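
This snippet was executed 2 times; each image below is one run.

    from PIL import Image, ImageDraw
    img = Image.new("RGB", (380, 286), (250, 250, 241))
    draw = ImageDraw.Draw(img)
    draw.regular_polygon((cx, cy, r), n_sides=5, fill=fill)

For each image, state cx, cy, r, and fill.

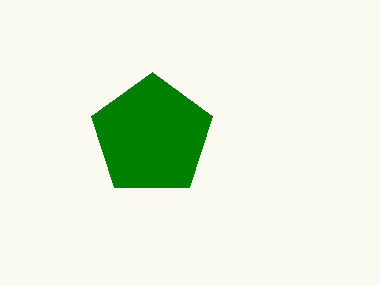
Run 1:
cx = 152
cy = 136
r = 64
fill = 'green'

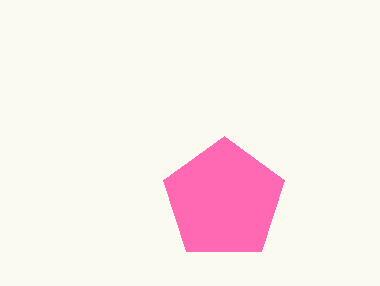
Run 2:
cx = 224; cy = 200; r = 64; fill = 'hotpink'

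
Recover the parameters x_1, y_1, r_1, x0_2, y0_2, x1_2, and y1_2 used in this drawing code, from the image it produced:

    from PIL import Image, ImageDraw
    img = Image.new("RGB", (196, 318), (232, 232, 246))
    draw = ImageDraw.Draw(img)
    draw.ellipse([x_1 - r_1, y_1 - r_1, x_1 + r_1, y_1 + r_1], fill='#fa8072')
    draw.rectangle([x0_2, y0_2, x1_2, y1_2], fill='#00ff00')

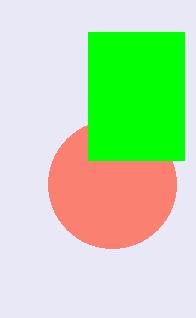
x_1 = 112
y_1 = 184
r_1 = 64
x0_2 = 88
y0_2 = 32
x1_2 = 184
y1_2 = 160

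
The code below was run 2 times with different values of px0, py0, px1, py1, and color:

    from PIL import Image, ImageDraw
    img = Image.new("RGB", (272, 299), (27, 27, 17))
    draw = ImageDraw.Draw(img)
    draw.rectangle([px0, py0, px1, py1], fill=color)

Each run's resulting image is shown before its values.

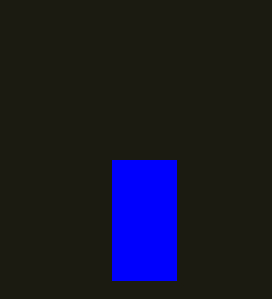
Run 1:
px0 = 112
py0 = 160
px1 = 176
py1 = 280
color = 'blue'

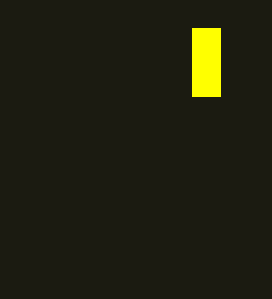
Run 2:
px0 = 192, py0 = 28, px1 = 220, py1 = 96, color = 'yellow'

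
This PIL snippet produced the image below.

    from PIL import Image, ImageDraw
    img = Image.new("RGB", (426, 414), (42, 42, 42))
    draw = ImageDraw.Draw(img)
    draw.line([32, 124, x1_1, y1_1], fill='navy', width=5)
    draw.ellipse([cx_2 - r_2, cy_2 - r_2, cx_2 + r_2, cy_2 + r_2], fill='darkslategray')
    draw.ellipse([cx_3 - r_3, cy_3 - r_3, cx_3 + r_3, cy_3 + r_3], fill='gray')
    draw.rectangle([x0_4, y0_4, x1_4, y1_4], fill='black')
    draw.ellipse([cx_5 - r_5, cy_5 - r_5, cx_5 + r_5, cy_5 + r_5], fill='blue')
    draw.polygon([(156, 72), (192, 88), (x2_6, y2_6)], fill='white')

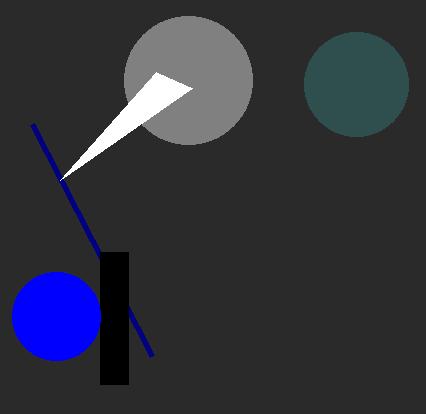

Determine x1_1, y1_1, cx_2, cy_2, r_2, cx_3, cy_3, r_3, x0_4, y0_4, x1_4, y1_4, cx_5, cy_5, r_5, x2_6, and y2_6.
x1_1 = 152, y1_1 = 356, cx_2 = 356, cy_2 = 84, r_2 = 52, cx_3 = 188, cy_3 = 80, r_3 = 64, x0_4 = 100, y0_4 = 252, x1_4 = 128, y1_4 = 384, cx_5 = 56, cy_5 = 316, r_5 = 44, x2_6 = 60, y2_6 = 180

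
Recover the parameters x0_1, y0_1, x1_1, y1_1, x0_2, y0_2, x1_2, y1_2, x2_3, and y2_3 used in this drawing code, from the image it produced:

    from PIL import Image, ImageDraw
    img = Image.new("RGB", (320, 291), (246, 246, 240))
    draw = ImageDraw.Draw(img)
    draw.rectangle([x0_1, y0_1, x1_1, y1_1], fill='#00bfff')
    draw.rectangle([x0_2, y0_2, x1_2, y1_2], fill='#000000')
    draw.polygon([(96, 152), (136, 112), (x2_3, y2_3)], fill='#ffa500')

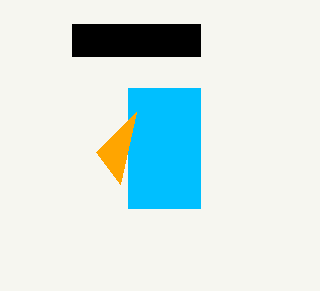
x0_1 = 128
y0_1 = 88
x1_1 = 200
y1_1 = 208
x0_2 = 72
y0_2 = 24
x1_2 = 200
y1_2 = 56
x2_3 = 120
y2_3 = 184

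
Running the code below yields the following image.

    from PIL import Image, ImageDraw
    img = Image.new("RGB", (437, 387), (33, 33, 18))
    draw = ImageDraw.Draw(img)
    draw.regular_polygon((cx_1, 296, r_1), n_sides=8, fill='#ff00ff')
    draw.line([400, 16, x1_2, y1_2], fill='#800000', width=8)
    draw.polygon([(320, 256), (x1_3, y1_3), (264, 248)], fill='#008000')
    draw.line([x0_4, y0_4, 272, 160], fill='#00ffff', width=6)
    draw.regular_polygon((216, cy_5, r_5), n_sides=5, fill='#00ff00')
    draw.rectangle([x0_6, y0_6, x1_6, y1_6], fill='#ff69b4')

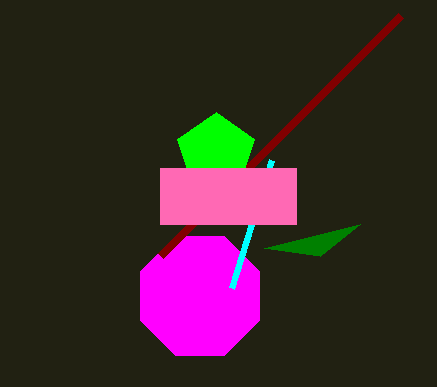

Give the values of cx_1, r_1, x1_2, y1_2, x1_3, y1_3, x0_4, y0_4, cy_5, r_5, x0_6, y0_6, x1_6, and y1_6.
cx_1 = 200
r_1 = 64
x1_2 = 160
y1_2 = 256
x1_3 = 360
y1_3 = 224
x0_4 = 232
y0_4 = 288
cy_5 = 152
r_5 = 40
x0_6 = 160
y0_6 = 168
x1_6 = 296
y1_6 = 224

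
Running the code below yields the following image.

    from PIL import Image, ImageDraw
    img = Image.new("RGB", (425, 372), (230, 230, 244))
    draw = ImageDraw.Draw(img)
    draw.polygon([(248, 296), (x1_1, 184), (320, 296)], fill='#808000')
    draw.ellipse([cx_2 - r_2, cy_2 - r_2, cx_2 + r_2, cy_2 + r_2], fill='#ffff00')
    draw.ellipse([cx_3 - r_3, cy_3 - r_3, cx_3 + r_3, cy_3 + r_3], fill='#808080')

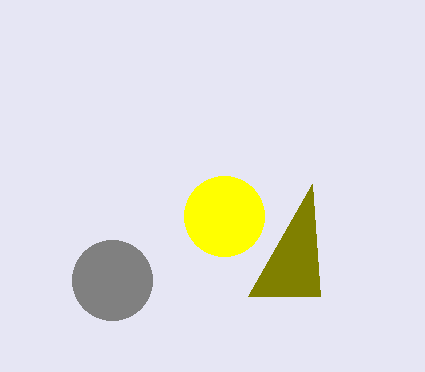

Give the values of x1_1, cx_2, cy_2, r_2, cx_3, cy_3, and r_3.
x1_1 = 312
cx_2 = 224
cy_2 = 216
r_2 = 40
cx_3 = 112
cy_3 = 280
r_3 = 40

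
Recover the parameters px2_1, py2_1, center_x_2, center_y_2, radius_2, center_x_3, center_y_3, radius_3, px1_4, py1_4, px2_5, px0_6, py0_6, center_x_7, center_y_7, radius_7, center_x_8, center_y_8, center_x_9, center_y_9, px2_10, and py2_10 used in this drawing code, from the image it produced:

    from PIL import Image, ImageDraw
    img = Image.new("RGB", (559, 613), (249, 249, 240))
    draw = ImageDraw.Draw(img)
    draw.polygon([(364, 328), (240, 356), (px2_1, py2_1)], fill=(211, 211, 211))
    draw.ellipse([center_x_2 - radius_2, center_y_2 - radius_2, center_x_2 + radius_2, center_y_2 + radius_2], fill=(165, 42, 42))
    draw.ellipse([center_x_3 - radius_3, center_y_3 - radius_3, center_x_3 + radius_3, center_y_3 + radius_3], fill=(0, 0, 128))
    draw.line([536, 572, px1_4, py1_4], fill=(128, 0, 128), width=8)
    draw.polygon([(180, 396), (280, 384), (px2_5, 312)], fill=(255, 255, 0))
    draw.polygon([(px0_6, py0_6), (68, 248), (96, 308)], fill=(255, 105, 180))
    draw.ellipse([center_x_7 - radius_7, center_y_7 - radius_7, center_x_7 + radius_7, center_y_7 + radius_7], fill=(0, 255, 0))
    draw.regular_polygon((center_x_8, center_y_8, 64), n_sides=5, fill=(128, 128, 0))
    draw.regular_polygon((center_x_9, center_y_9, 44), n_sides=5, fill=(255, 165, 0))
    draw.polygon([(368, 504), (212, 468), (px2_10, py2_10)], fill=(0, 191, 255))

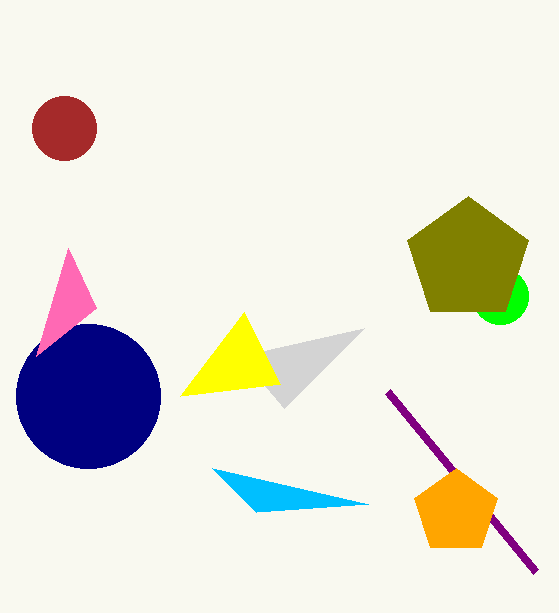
px2_1 = 284, py2_1 = 408, center_x_2 = 64, center_y_2 = 128, radius_2 = 32, center_x_3 = 88, center_y_3 = 396, radius_3 = 72, px1_4 = 388, py1_4 = 392, px2_5 = 244, px0_6 = 36, py0_6 = 356, center_x_7 = 500, center_y_7 = 296, radius_7 = 28, center_x_8 = 468, center_y_8 = 260, center_x_9 = 456, center_y_9 = 512, px2_10 = 256, py2_10 = 512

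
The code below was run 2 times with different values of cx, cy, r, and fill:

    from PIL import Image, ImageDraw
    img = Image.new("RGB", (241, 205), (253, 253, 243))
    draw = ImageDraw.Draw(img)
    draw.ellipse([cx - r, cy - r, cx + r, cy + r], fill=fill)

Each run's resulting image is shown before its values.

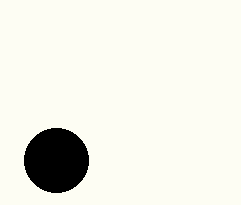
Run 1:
cx = 56
cy = 160
r = 32
fill = 'black'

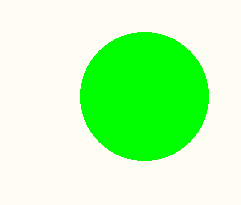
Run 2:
cx = 144; cy = 96; r = 64; fill = 'lime'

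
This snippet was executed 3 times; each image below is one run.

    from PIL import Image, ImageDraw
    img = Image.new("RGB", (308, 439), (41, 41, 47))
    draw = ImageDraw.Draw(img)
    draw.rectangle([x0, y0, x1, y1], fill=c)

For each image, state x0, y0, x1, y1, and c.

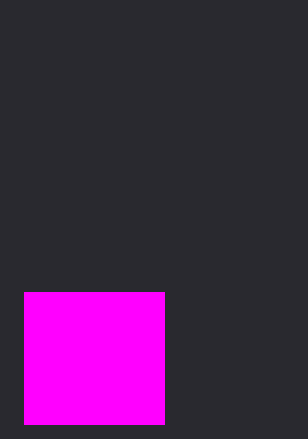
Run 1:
x0 = 24; y0 = 292; x1 = 164; y1 = 424; c = 'magenta'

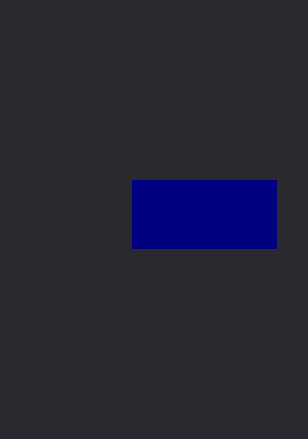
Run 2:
x0 = 132
y0 = 180
x1 = 276
y1 = 248
c = 'navy'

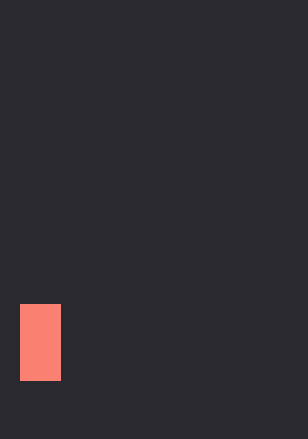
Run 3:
x0 = 20
y0 = 304
x1 = 60
y1 = 380
c = 'salmon'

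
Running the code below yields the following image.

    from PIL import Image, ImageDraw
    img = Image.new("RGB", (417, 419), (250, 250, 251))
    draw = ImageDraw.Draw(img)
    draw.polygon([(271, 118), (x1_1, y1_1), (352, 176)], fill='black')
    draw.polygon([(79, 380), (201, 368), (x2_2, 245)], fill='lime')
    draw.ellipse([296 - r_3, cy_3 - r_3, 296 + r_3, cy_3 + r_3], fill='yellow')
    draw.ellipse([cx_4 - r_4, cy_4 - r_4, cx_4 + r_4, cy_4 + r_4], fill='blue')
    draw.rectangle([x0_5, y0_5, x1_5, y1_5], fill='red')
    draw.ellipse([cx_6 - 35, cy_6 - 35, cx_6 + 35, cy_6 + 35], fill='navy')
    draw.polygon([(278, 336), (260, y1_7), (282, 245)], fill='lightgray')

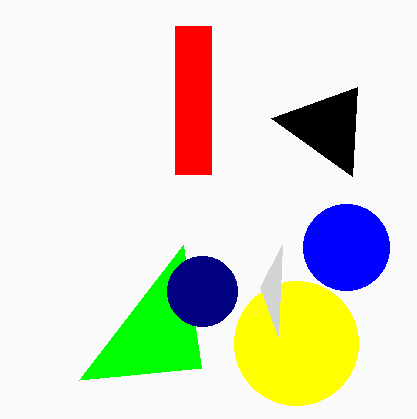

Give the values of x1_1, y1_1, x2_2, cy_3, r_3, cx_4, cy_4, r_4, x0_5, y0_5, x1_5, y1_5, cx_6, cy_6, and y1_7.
x1_1 = 357, y1_1 = 87, x2_2 = 183, cy_3 = 343, r_3 = 62, cx_4 = 346, cy_4 = 247, r_4 = 43, x0_5 = 175, y0_5 = 26, x1_5 = 211, y1_5 = 174, cx_6 = 202, cy_6 = 291, y1_7 = 287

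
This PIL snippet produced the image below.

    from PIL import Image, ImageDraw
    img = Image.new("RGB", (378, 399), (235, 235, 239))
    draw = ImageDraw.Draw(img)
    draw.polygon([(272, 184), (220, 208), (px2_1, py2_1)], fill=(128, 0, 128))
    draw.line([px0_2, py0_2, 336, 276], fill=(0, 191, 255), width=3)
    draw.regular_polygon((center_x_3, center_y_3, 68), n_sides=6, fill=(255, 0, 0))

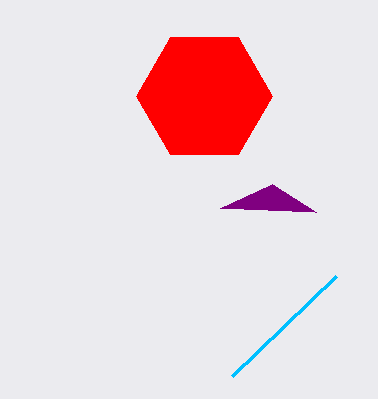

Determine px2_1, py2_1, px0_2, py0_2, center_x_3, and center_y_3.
px2_1 = 316, py2_1 = 212, px0_2 = 232, py0_2 = 376, center_x_3 = 204, center_y_3 = 96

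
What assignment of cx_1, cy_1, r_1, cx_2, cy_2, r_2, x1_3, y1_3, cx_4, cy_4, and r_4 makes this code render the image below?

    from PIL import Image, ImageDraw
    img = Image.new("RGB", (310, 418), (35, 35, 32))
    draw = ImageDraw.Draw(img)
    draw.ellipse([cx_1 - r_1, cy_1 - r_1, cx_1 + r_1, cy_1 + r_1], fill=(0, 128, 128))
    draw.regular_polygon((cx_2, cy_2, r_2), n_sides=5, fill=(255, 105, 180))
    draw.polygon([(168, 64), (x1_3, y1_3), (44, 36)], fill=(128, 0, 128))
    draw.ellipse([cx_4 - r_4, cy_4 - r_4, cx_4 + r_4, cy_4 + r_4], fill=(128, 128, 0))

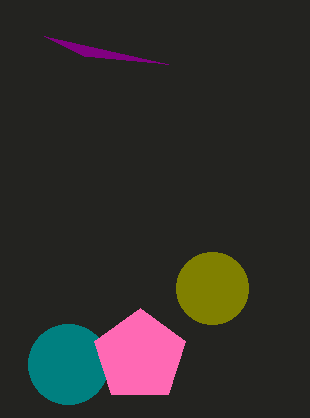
cx_1 = 68; cy_1 = 364; r_1 = 40; cx_2 = 140; cy_2 = 356; r_2 = 48; x1_3 = 84; y1_3 = 56; cx_4 = 212; cy_4 = 288; r_4 = 36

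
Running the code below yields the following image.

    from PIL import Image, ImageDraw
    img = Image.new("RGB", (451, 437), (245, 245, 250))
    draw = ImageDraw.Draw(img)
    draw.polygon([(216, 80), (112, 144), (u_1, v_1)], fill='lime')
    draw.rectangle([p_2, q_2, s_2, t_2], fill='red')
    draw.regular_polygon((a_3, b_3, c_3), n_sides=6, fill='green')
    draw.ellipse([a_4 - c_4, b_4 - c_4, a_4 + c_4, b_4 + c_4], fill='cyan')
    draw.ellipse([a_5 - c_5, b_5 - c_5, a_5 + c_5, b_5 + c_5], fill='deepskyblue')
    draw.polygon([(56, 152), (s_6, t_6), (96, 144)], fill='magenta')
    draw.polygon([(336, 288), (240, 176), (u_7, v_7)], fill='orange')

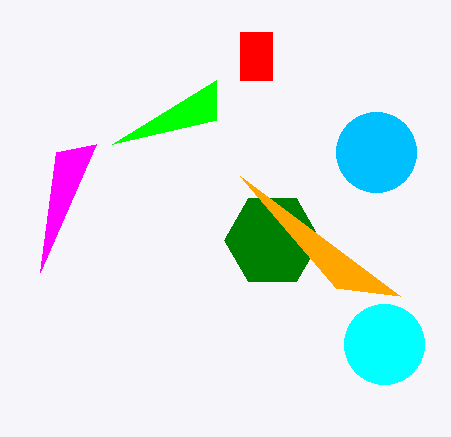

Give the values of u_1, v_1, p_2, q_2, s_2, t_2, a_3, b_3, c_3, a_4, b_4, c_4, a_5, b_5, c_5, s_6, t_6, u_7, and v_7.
u_1 = 216; v_1 = 120; p_2 = 240; q_2 = 32; s_2 = 272; t_2 = 80; a_3 = 272; b_3 = 240; c_3 = 48; a_4 = 384; b_4 = 344; c_4 = 40; a_5 = 376; b_5 = 152; c_5 = 40; s_6 = 40; t_6 = 272; u_7 = 400; v_7 = 296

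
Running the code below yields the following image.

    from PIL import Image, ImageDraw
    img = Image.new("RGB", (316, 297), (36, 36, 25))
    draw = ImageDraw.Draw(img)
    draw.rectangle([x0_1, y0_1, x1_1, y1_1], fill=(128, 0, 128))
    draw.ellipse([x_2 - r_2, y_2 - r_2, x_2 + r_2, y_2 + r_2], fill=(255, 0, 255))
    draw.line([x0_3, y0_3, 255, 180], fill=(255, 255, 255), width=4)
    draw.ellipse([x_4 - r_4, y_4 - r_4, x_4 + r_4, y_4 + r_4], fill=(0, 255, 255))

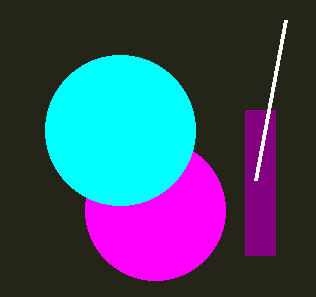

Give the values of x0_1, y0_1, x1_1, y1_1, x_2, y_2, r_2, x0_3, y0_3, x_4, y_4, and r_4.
x0_1 = 245; y0_1 = 110; x1_1 = 275; y1_1 = 255; x_2 = 155; y_2 = 210; r_2 = 70; x0_3 = 285; y0_3 = 20; x_4 = 120; y_4 = 130; r_4 = 75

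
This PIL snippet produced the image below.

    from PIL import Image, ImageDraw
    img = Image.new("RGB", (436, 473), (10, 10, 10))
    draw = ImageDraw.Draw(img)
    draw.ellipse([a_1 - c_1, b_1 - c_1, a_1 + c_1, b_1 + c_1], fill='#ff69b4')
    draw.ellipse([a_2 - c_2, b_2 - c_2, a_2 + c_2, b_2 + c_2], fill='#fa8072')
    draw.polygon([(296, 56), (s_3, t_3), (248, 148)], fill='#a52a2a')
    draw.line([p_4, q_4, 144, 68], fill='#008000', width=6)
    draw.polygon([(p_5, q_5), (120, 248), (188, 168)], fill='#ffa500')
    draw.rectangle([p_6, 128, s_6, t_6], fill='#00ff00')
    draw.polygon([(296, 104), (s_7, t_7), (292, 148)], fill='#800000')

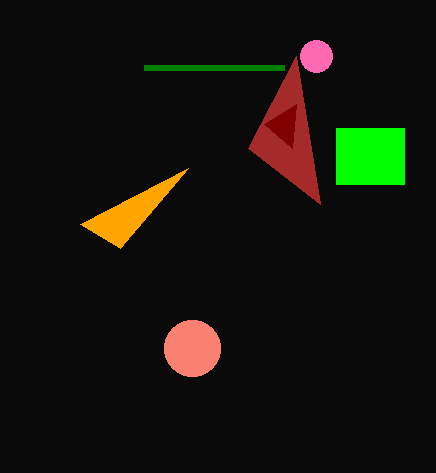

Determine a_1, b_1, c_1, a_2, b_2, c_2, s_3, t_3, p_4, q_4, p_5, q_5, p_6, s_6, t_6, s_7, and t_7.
a_1 = 316; b_1 = 56; c_1 = 16; a_2 = 192; b_2 = 348; c_2 = 28; s_3 = 320; t_3 = 204; p_4 = 284; q_4 = 68; p_5 = 80; q_5 = 224; p_6 = 336; s_6 = 404; t_6 = 184; s_7 = 264; t_7 = 124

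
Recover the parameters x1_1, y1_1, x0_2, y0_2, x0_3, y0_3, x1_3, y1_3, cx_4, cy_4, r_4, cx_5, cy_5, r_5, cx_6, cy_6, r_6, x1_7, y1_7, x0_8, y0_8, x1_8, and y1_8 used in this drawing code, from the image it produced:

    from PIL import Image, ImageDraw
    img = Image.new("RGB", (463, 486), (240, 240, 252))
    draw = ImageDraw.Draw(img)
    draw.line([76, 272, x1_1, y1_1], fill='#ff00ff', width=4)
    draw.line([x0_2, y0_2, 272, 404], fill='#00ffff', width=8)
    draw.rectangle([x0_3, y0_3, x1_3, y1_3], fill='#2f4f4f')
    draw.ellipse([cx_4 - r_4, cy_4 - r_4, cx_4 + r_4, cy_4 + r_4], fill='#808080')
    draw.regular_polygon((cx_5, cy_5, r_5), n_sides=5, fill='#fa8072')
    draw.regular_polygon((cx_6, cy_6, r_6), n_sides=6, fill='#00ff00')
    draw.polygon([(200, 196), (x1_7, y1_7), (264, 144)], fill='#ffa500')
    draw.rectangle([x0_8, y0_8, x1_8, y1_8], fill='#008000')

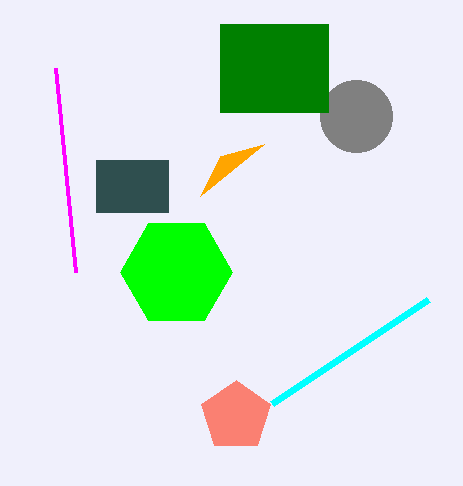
x1_1 = 56, y1_1 = 68, x0_2 = 428, y0_2 = 300, x0_3 = 96, y0_3 = 160, x1_3 = 168, y1_3 = 212, cx_4 = 356, cy_4 = 116, r_4 = 36, cx_5 = 236, cy_5 = 416, r_5 = 36, cx_6 = 176, cy_6 = 272, r_6 = 56, x1_7 = 220, y1_7 = 156, x0_8 = 220, y0_8 = 24, x1_8 = 328, y1_8 = 112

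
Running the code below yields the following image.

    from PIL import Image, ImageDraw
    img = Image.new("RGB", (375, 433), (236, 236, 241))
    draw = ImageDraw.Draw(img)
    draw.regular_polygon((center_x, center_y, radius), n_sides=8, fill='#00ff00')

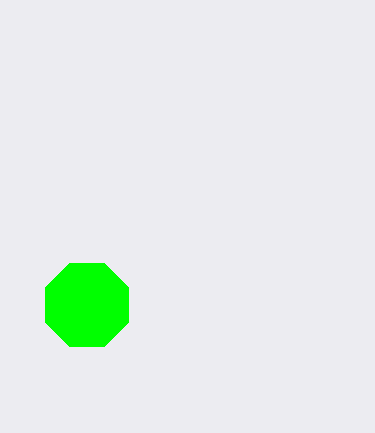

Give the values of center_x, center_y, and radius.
center_x = 87, center_y = 305, radius = 45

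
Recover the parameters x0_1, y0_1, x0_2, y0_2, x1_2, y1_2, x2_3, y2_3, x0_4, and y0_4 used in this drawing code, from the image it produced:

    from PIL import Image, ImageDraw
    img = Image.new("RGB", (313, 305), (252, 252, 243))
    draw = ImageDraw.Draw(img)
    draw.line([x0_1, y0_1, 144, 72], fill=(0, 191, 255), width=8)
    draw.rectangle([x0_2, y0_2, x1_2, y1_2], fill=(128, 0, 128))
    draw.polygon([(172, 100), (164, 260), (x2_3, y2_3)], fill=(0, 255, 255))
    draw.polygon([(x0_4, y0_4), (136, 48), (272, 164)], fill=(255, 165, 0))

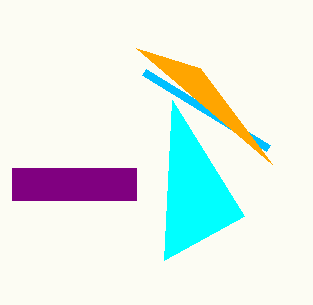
x0_1 = 268, y0_1 = 148, x0_2 = 12, y0_2 = 168, x1_2 = 136, y1_2 = 200, x2_3 = 244, y2_3 = 216, x0_4 = 200, y0_4 = 68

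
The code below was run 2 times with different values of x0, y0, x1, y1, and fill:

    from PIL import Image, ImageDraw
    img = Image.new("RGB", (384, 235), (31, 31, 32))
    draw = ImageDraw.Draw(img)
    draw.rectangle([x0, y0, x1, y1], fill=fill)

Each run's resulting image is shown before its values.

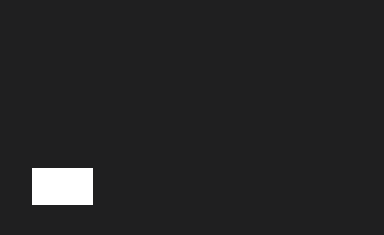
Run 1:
x0 = 32, y0 = 168, x1 = 92, y1 = 204, fill = 'white'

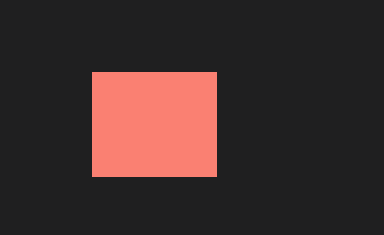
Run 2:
x0 = 92
y0 = 72
x1 = 216
y1 = 176
fill = 'salmon'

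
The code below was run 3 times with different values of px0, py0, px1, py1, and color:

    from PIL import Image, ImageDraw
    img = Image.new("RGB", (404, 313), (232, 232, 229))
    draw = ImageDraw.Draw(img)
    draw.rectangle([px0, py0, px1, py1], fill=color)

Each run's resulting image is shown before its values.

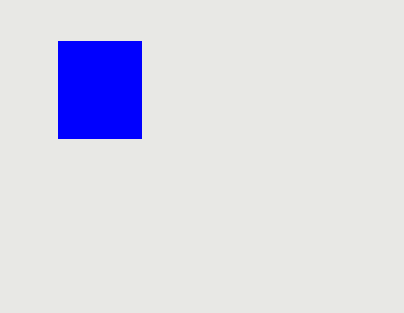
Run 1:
px0 = 58
py0 = 41
px1 = 141
py1 = 138
color = 'blue'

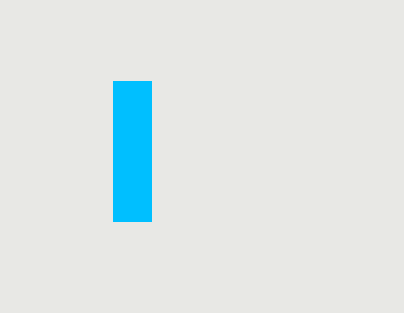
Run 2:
px0 = 113
py0 = 81
px1 = 151
py1 = 221
color = 'deepskyblue'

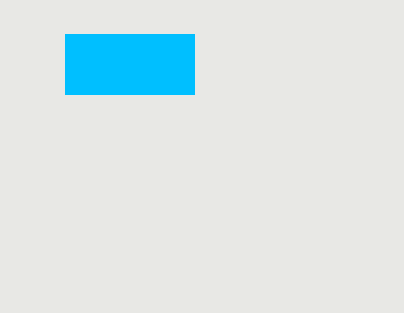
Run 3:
px0 = 65
py0 = 34
px1 = 194
py1 = 94
color = 'deepskyblue'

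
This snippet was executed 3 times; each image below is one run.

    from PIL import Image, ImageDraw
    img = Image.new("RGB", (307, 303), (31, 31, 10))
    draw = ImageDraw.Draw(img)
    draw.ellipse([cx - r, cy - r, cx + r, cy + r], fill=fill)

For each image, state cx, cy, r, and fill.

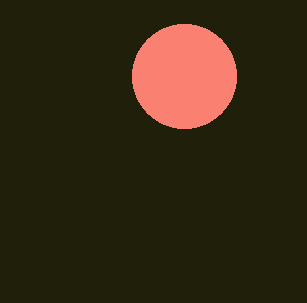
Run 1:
cx = 184, cy = 76, r = 52, fill = 'salmon'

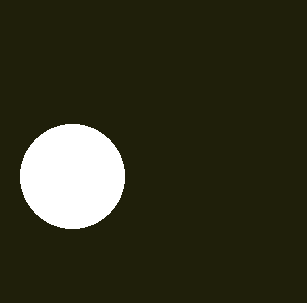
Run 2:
cx = 72
cy = 176
r = 52
fill = 'white'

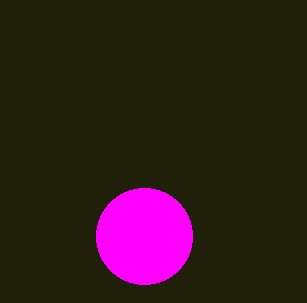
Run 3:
cx = 144
cy = 236
r = 48
fill = 'magenta'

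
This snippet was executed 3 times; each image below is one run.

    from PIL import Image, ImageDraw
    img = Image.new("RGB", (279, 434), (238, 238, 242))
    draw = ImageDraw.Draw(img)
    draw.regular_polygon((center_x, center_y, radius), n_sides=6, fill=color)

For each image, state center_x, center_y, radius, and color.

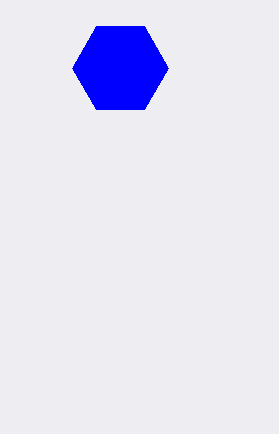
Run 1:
center_x = 120; center_y = 68; radius = 48; color = 'blue'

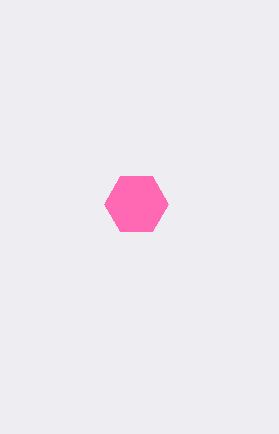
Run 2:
center_x = 136; center_y = 204; radius = 32; color = 'hotpink'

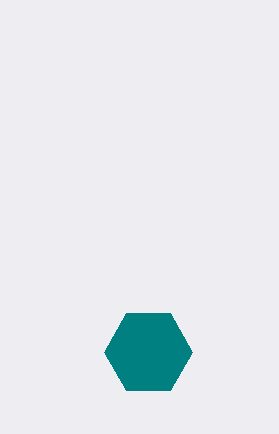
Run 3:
center_x = 148, center_y = 352, radius = 44, color = 'teal'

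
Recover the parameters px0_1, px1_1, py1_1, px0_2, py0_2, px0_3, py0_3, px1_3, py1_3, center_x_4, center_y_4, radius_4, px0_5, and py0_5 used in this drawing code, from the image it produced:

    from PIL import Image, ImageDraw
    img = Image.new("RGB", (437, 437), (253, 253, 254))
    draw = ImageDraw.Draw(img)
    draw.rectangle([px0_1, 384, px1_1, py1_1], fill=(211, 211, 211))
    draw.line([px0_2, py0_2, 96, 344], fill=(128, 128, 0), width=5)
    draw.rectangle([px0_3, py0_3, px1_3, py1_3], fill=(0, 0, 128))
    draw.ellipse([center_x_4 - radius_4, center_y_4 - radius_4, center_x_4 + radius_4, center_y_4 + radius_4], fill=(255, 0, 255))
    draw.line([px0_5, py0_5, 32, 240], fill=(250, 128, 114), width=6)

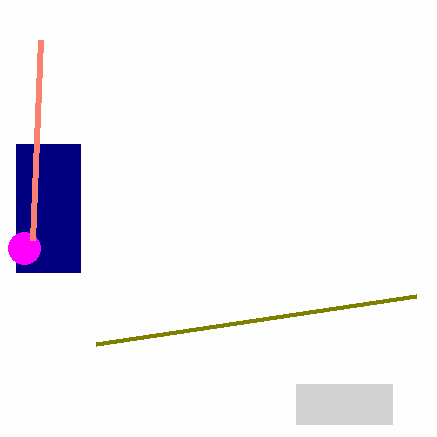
px0_1 = 296, px1_1 = 392, py1_1 = 424, px0_2 = 416, py0_2 = 296, px0_3 = 16, py0_3 = 144, px1_3 = 80, py1_3 = 272, center_x_4 = 24, center_y_4 = 248, radius_4 = 16, px0_5 = 40, py0_5 = 40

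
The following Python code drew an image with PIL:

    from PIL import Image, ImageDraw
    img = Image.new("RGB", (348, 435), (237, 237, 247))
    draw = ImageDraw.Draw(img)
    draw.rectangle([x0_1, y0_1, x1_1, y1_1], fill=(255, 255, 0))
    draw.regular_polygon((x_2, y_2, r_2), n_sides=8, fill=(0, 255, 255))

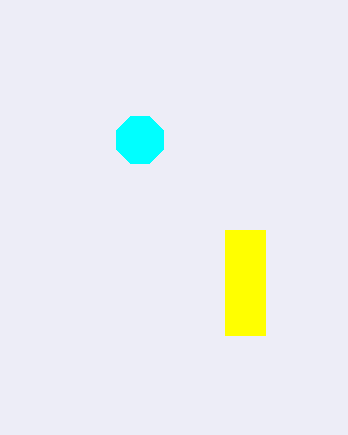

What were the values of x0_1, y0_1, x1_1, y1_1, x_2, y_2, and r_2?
x0_1 = 225; y0_1 = 230; x1_1 = 265; y1_1 = 335; x_2 = 140; y_2 = 140; r_2 = 25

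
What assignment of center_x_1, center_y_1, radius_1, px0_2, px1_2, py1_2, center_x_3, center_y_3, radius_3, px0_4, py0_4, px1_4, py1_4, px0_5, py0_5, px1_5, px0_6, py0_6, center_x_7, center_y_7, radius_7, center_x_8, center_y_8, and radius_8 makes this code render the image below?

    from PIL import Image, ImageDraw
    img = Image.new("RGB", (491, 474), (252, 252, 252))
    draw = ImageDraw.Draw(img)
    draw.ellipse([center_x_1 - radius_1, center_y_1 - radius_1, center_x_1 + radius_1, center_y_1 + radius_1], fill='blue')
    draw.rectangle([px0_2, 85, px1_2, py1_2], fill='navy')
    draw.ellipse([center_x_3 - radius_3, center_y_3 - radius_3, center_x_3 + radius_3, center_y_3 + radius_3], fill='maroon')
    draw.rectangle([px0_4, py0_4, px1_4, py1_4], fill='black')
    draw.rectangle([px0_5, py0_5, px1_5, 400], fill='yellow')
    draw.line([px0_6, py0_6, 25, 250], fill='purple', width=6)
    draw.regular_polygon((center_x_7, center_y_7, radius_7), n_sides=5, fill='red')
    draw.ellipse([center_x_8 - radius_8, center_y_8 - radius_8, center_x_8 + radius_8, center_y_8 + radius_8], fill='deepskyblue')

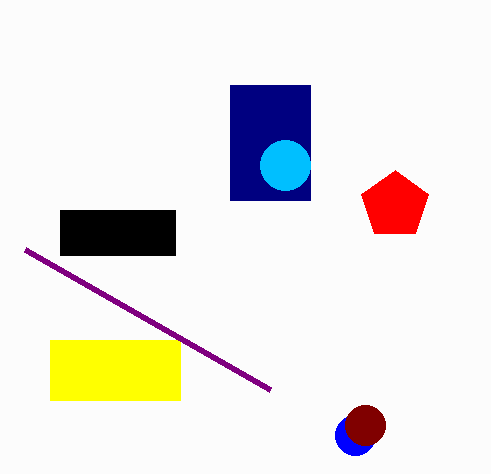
center_x_1 = 355, center_y_1 = 435, radius_1 = 20, px0_2 = 230, px1_2 = 310, py1_2 = 200, center_x_3 = 365, center_y_3 = 425, radius_3 = 20, px0_4 = 60, py0_4 = 210, px1_4 = 175, py1_4 = 255, px0_5 = 50, py0_5 = 340, px1_5 = 180, px0_6 = 270, py0_6 = 390, center_x_7 = 395, center_y_7 = 205, radius_7 = 35, center_x_8 = 285, center_y_8 = 165, radius_8 = 25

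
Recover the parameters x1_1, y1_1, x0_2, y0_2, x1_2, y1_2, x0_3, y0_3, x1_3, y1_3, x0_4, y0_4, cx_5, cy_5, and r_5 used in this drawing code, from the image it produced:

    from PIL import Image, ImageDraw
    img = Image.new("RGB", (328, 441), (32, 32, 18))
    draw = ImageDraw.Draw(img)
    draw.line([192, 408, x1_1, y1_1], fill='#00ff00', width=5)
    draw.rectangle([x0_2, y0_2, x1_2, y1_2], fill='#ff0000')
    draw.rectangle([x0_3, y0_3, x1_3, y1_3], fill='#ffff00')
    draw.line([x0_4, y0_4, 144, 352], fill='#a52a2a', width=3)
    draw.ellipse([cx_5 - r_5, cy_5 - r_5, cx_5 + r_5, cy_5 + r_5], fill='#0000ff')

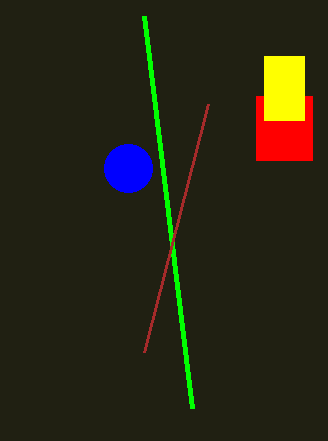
x1_1 = 144, y1_1 = 16, x0_2 = 256, y0_2 = 96, x1_2 = 312, y1_2 = 160, x0_3 = 264, y0_3 = 56, x1_3 = 304, y1_3 = 120, x0_4 = 208, y0_4 = 104, cx_5 = 128, cy_5 = 168, r_5 = 24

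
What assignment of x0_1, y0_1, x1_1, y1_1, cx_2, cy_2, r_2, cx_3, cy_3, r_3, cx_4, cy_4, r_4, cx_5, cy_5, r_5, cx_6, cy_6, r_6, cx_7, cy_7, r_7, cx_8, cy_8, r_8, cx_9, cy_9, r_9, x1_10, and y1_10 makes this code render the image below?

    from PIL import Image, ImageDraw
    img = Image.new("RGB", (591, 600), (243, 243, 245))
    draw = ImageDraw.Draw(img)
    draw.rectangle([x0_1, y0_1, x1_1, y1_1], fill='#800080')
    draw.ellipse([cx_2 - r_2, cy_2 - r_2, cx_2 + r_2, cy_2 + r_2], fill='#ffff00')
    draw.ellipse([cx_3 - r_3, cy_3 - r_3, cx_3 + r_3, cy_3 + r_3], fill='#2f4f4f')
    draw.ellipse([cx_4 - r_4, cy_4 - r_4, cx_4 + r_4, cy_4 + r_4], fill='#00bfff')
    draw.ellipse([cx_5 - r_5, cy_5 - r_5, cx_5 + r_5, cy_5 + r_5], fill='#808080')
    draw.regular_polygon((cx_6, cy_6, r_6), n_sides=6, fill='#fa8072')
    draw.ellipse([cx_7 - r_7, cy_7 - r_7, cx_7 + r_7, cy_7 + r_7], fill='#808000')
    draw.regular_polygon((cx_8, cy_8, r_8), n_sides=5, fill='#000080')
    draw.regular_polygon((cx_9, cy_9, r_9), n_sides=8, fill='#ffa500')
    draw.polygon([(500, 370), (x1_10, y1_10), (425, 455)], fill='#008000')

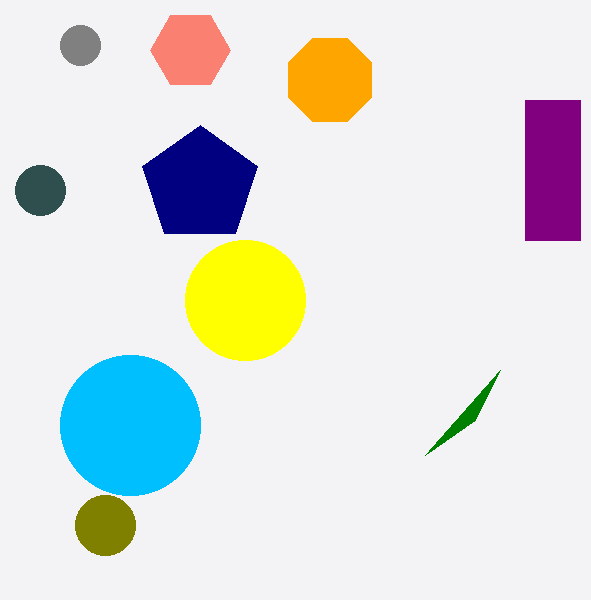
x0_1 = 525
y0_1 = 100
x1_1 = 580
y1_1 = 240
cx_2 = 245
cy_2 = 300
r_2 = 60
cx_3 = 40
cy_3 = 190
r_3 = 25
cx_4 = 130
cy_4 = 425
r_4 = 70
cx_5 = 80
cy_5 = 45
r_5 = 20
cx_6 = 190
cy_6 = 50
r_6 = 40
cx_7 = 105
cy_7 = 525
r_7 = 30
cx_8 = 200
cy_8 = 185
r_8 = 60
cx_9 = 330
cy_9 = 80
r_9 = 45
x1_10 = 475
y1_10 = 420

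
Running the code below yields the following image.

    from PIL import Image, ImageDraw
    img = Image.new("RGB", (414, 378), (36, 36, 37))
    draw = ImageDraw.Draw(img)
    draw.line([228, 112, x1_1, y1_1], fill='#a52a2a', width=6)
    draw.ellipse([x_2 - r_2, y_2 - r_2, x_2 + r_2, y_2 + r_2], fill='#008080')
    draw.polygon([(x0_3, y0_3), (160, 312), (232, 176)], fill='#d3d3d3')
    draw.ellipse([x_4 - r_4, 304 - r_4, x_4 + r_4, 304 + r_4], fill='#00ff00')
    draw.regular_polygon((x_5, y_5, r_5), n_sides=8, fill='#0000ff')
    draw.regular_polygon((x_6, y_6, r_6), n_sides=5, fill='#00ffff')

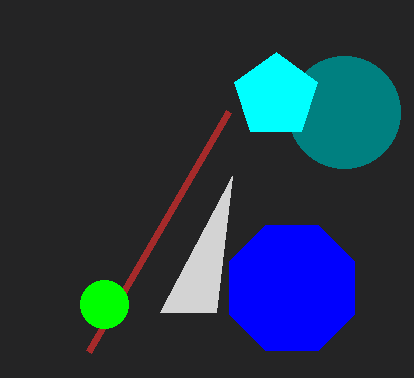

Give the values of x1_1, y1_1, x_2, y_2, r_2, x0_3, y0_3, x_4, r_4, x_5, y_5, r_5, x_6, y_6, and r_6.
x1_1 = 88
y1_1 = 352
x_2 = 344
y_2 = 112
r_2 = 56
x0_3 = 216
y0_3 = 312
x_4 = 104
r_4 = 24
x_5 = 292
y_5 = 288
r_5 = 68
x_6 = 276
y_6 = 96
r_6 = 44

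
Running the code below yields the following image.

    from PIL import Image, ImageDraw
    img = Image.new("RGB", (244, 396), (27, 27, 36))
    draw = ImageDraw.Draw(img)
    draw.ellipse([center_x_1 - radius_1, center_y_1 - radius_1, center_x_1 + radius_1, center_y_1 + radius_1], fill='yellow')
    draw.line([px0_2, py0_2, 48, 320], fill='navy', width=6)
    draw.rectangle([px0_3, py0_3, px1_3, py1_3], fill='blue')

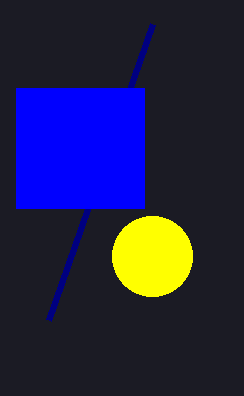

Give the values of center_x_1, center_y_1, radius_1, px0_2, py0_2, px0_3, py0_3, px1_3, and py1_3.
center_x_1 = 152; center_y_1 = 256; radius_1 = 40; px0_2 = 152; py0_2 = 24; px0_3 = 16; py0_3 = 88; px1_3 = 144; py1_3 = 208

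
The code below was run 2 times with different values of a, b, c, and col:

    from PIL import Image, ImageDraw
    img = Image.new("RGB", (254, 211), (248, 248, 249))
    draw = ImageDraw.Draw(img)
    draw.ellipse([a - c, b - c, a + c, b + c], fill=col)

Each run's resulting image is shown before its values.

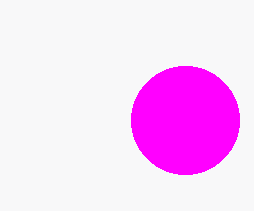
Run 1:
a = 185; b = 120; c = 54; col = 'magenta'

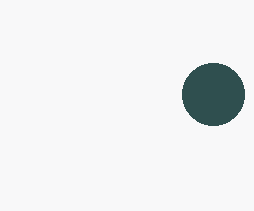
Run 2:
a = 213, b = 94, c = 31, col = 'darkslategray'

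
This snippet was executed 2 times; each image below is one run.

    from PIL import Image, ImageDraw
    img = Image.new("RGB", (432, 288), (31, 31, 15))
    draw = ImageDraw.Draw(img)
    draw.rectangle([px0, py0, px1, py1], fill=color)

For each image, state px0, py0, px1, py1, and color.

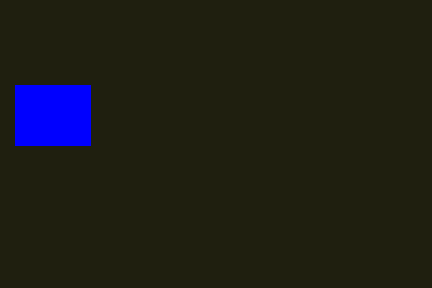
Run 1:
px0 = 15; py0 = 85; px1 = 90; py1 = 145; color = 'blue'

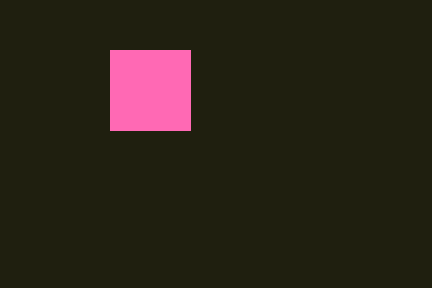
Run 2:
px0 = 110; py0 = 50; px1 = 190; py1 = 130; color = 'hotpink'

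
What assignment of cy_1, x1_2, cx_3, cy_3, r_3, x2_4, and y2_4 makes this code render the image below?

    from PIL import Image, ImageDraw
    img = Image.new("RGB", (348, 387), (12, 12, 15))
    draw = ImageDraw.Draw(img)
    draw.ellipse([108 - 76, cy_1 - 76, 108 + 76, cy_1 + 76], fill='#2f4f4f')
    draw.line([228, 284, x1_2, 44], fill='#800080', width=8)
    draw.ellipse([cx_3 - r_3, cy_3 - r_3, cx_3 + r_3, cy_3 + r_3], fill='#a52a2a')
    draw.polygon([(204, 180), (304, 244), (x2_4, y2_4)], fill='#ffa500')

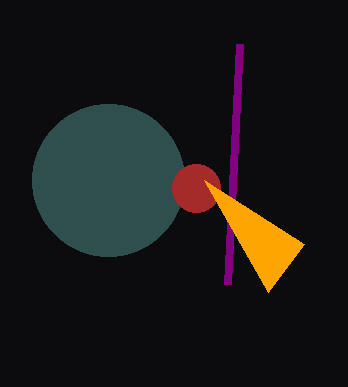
cy_1 = 180, x1_2 = 240, cx_3 = 196, cy_3 = 188, r_3 = 24, x2_4 = 268, y2_4 = 292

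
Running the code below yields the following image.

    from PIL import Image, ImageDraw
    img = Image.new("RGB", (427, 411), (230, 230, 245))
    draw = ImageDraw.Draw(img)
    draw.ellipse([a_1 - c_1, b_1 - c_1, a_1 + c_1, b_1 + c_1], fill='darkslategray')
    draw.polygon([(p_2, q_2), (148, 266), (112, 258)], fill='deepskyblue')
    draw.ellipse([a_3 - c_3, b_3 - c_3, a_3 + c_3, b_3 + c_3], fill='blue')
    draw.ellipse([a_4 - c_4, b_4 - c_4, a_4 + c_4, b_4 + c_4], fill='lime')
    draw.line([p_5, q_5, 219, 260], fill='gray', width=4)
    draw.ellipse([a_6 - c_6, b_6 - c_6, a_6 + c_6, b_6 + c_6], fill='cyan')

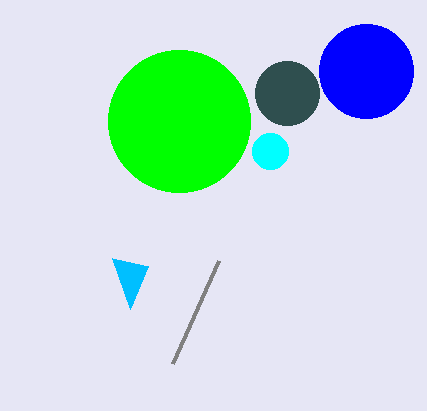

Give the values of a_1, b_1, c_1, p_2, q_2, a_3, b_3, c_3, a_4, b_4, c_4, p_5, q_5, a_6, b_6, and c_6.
a_1 = 287
b_1 = 93
c_1 = 32
p_2 = 130
q_2 = 309
a_3 = 366
b_3 = 71
c_3 = 47
a_4 = 179
b_4 = 121
c_4 = 71
p_5 = 173
q_5 = 363
a_6 = 270
b_6 = 151
c_6 = 18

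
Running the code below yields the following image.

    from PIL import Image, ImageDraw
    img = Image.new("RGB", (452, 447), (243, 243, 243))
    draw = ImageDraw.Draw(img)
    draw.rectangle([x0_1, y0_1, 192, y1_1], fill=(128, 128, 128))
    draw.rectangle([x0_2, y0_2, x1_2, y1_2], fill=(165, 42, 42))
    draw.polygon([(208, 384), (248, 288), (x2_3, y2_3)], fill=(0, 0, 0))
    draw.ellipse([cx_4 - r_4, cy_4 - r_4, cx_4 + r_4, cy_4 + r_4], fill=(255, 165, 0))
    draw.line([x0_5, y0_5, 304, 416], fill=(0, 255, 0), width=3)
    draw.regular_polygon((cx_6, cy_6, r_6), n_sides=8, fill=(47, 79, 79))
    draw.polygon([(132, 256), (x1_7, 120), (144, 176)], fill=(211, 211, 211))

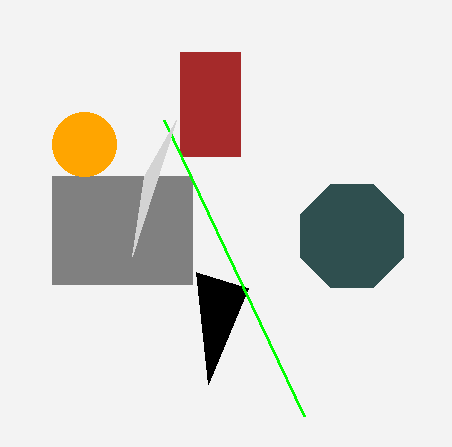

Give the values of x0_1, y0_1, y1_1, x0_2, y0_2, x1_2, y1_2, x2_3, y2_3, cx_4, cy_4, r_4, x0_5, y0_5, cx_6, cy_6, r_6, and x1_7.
x0_1 = 52; y0_1 = 176; y1_1 = 284; x0_2 = 180; y0_2 = 52; x1_2 = 240; y1_2 = 156; x2_3 = 196; y2_3 = 272; cx_4 = 84; cy_4 = 144; r_4 = 32; x0_5 = 164; y0_5 = 120; cx_6 = 352; cy_6 = 236; r_6 = 56; x1_7 = 176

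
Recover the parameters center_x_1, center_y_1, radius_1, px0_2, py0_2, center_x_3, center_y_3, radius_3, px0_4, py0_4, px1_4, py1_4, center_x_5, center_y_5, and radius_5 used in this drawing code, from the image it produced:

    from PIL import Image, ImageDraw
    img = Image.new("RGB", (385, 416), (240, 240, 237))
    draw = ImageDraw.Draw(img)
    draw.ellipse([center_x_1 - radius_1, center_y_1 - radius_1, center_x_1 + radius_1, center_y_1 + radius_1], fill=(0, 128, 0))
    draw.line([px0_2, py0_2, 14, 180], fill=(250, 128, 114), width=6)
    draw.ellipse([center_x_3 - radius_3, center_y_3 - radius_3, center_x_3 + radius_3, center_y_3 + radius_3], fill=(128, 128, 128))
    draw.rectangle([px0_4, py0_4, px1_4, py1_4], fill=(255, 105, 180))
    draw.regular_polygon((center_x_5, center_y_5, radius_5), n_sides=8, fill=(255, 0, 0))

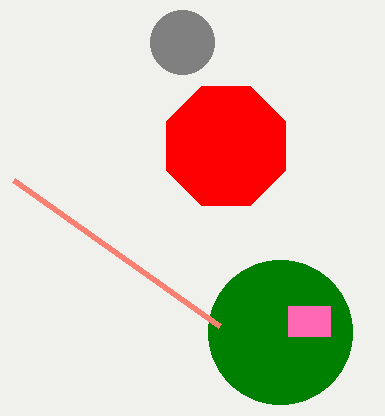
center_x_1 = 280
center_y_1 = 332
radius_1 = 72
px0_2 = 220
py0_2 = 326
center_x_3 = 182
center_y_3 = 42
radius_3 = 32
px0_4 = 288
py0_4 = 306
px1_4 = 330
py1_4 = 336
center_x_5 = 226
center_y_5 = 146
radius_5 = 64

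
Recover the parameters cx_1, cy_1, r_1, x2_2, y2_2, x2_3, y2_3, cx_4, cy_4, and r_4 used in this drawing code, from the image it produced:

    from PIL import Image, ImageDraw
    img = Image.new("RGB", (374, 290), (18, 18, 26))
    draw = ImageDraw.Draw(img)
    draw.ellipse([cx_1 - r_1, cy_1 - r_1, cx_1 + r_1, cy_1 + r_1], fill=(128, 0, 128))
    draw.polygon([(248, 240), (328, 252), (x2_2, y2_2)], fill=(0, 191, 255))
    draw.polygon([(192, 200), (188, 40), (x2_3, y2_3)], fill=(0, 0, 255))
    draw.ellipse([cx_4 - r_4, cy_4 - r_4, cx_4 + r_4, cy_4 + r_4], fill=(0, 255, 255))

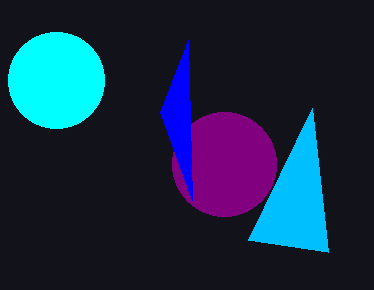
cx_1 = 224
cy_1 = 164
r_1 = 52
x2_2 = 312
y2_2 = 108
x2_3 = 160
y2_3 = 112
cx_4 = 56
cy_4 = 80
r_4 = 48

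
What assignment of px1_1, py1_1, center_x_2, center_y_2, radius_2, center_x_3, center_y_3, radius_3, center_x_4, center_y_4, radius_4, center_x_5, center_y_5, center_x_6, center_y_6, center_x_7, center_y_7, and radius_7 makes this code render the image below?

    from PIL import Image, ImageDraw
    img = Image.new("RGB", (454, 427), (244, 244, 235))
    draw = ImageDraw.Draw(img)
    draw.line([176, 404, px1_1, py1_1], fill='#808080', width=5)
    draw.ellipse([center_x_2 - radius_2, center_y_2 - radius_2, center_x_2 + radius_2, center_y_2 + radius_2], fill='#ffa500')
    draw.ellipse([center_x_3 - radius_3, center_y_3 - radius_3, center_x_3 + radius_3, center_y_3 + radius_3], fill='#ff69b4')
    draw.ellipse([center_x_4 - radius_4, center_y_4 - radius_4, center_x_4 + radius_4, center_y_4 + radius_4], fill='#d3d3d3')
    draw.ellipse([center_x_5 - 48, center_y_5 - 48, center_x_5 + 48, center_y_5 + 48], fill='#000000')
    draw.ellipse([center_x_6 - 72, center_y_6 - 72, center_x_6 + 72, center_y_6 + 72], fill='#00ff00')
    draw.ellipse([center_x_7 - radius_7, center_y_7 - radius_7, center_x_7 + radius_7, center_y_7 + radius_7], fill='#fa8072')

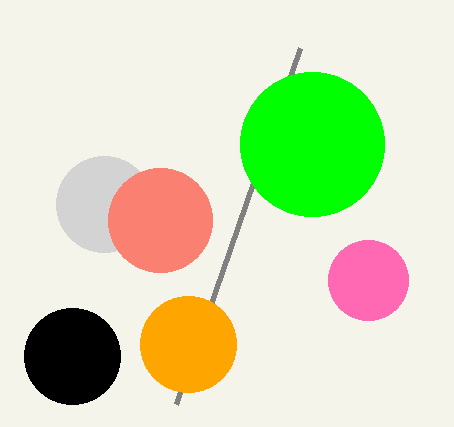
px1_1 = 300, py1_1 = 48, center_x_2 = 188, center_y_2 = 344, radius_2 = 48, center_x_3 = 368, center_y_3 = 280, radius_3 = 40, center_x_4 = 104, center_y_4 = 204, radius_4 = 48, center_x_5 = 72, center_y_5 = 356, center_x_6 = 312, center_y_6 = 144, center_x_7 = 160, center_y_7 = 220, radius_7 = 52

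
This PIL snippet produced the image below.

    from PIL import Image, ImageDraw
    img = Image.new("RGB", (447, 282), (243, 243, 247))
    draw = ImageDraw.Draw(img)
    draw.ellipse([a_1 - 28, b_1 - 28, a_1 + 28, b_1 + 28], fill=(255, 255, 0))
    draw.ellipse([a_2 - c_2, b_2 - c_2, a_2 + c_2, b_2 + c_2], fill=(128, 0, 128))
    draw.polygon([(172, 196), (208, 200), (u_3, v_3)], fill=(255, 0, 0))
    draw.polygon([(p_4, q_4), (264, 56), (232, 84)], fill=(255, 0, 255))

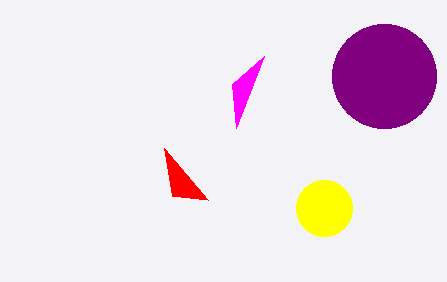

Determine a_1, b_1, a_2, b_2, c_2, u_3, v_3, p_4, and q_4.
a_1 = 324
b_1 = 208
a_2 = 384
b_2 = 76
c_2 = 52
u_3 = 164
v_3 = 148
p_4 = 236
q_4 = 128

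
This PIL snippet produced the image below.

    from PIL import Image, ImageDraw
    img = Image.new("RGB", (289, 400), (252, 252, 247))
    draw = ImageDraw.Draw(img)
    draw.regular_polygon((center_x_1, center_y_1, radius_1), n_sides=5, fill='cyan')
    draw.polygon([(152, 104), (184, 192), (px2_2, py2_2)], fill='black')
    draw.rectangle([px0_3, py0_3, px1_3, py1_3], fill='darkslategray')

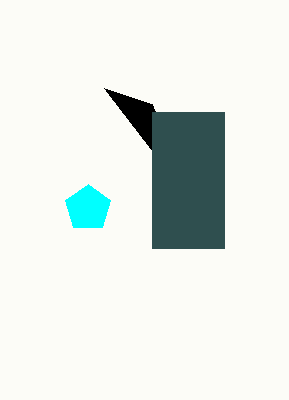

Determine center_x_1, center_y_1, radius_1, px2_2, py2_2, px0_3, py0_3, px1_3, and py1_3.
center_x_1 = 88
center_y_1 = 208
radius_1 = 24
px2_2 = 104
py2_2 = 88
px0_3 = 152
py0_3 = 112
px1_3 = 224
py1_3 = 248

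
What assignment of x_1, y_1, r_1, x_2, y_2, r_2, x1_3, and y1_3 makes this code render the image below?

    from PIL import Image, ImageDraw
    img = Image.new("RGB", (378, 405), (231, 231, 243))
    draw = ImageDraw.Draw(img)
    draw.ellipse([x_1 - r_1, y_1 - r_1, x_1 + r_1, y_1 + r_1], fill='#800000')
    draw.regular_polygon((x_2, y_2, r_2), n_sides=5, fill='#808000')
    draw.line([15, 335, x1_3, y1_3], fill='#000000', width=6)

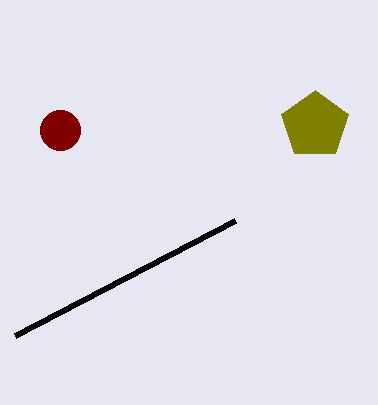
x_1 = 60
y_1 = 130
r_1 = 20
x_2 = 315
y_2 = 125
r_2 = 35
x1_3 = 235
y1_3 = 220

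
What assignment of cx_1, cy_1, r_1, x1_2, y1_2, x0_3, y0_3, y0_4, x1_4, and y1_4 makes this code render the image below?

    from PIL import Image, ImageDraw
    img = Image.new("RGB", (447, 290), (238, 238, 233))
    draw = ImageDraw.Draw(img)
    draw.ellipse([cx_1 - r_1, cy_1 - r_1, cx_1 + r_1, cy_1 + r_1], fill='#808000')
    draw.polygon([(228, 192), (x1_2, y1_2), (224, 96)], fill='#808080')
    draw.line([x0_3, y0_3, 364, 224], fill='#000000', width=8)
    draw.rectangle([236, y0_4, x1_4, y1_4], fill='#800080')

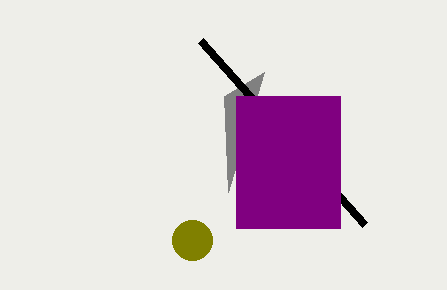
cx_1 = 192
cy_1 = 240
r_1 = 20
x1_2 = 264
y1_2 = 72
x0_3 = 200
y0_3 = 40
y0_4 = 96
x1_4 = 340
y1_4 = 228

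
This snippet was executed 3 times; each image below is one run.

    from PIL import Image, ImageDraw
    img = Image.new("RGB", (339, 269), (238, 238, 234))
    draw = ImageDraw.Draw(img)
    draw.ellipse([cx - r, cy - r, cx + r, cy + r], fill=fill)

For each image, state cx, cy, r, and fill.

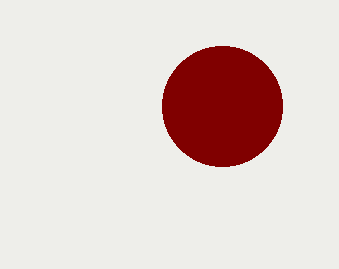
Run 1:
cx = 222, cy = 106, r = 60, fill = 'maroon'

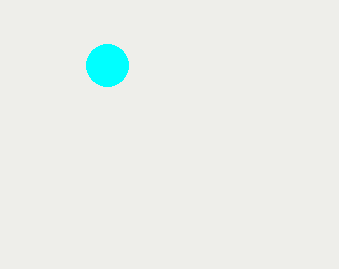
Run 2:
cx = 107
cy = 65
r = 21
fill = 'cyan'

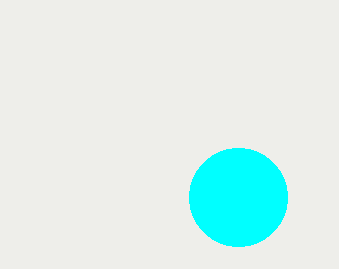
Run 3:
cx = 238
cy = 197
r = 49
fill = 'cyan'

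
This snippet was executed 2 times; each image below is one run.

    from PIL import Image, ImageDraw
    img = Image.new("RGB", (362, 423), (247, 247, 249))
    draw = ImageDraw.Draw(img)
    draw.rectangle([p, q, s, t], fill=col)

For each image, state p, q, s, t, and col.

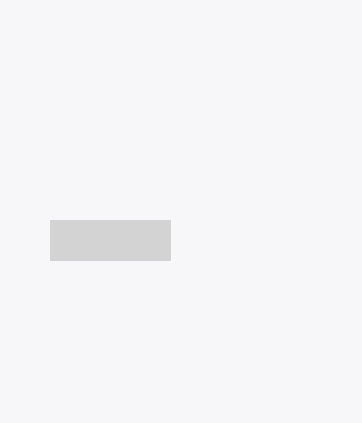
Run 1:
p = 50
q = 220
s = 170
t = 260
col = 'lightgray'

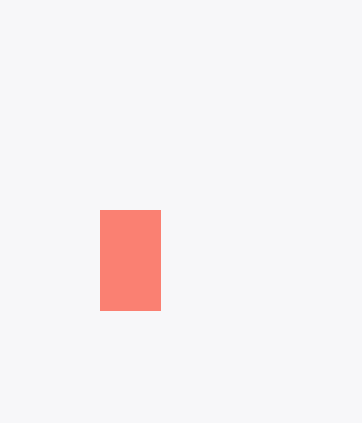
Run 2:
p = 100
q = 210
s = 160
t = 310
col = 'salmon'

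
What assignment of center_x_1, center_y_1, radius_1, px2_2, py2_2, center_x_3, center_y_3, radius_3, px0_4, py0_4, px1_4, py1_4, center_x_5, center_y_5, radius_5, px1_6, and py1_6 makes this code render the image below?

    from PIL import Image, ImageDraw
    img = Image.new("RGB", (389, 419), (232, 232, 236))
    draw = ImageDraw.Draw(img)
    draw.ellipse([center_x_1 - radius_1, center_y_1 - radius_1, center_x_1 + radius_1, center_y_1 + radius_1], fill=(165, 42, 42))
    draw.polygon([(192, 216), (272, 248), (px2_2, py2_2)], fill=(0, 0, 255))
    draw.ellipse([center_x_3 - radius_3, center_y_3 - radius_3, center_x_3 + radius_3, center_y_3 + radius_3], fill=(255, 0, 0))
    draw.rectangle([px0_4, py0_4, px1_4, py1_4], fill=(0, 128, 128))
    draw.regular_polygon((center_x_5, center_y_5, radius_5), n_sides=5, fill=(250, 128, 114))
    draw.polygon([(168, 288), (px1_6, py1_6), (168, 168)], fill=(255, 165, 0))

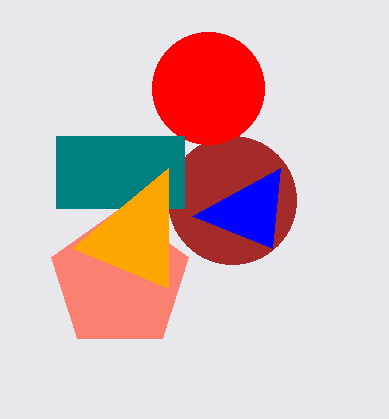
center_x_1 = 232
center_y_1 = 200
radius_1 = 64
px2_2 = 280
py2_2 = 168
center_x_3 = 208
center_y_3 = 88
radius_3 = 56
px0_4 = 56
py0_4 = 136
px1_4 = 184
py1_4 = 208
center_x_5 = 120
center_y_5 = 280
radius_5 = 72
px1_6 = 72
py1_6 = 248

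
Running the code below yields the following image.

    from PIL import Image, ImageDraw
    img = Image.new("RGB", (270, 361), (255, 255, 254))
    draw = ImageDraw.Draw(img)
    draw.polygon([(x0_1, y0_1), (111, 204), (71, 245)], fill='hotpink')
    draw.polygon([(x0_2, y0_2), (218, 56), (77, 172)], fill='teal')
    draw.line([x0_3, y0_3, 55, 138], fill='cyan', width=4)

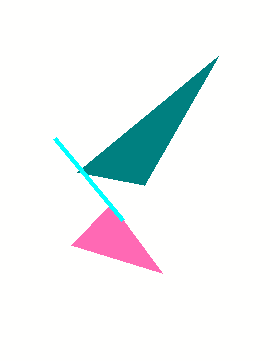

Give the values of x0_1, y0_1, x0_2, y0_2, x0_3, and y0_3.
x0_1 = 162
y0_1 = 273
x0_2 = 144
y0_2 = 185
x0_3 = 123
y0_3 = 220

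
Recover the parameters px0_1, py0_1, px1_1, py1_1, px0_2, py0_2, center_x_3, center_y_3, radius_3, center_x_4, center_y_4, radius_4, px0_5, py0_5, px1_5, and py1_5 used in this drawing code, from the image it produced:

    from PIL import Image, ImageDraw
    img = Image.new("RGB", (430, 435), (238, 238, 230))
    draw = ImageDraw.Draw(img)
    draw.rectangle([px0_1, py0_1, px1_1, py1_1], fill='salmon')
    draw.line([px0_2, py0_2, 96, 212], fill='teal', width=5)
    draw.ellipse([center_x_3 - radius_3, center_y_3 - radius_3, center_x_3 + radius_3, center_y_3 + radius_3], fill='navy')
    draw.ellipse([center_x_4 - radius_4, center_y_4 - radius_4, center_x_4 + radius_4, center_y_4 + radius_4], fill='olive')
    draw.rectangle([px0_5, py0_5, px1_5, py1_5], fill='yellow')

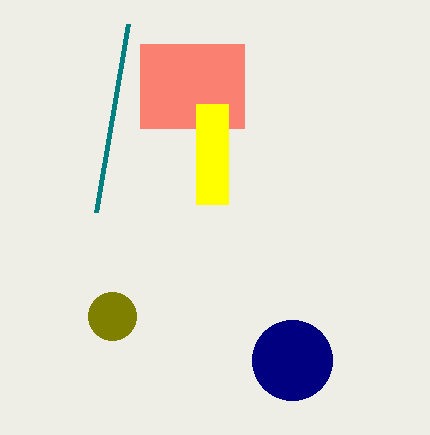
px0_1 = 140; py0_1 = 44; px1_1 = 244; py1_1 = 128; px0_2 = 128; py0_2 = 24; center_x_3 = 292; center_y_3 = 360; radius_3 = 40; center_x_4 = 112; center_y_4 = 316; radius_4 = 24; px0_5 = 196; py0_5 = 104; px1_5 = 228; py1_5 = 204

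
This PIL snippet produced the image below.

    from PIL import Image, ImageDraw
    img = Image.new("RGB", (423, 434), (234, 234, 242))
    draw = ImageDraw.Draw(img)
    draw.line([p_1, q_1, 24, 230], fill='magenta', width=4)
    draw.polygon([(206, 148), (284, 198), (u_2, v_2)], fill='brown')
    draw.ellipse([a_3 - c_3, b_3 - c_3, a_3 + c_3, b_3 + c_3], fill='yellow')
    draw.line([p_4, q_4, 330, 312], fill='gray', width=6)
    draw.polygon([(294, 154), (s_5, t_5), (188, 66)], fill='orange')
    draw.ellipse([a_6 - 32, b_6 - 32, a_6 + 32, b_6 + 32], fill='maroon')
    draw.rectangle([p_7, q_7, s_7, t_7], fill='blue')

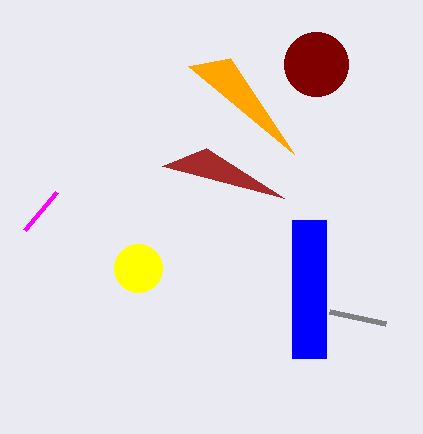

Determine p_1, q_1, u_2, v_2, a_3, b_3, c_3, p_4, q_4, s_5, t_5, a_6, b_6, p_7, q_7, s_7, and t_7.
p_1 = 56; q_1 = 192; u_2 = 162; v_2 = 166; a_3 = 138; b_3 = 268; c_3 = 24; p_4 = 386; q_4 = 324; s_5 = 230; t_5 = 58; a_6 = 316; b_6 = 64; p_7 = 292; q_7 = 220; s_7 = 326; t_7 = 358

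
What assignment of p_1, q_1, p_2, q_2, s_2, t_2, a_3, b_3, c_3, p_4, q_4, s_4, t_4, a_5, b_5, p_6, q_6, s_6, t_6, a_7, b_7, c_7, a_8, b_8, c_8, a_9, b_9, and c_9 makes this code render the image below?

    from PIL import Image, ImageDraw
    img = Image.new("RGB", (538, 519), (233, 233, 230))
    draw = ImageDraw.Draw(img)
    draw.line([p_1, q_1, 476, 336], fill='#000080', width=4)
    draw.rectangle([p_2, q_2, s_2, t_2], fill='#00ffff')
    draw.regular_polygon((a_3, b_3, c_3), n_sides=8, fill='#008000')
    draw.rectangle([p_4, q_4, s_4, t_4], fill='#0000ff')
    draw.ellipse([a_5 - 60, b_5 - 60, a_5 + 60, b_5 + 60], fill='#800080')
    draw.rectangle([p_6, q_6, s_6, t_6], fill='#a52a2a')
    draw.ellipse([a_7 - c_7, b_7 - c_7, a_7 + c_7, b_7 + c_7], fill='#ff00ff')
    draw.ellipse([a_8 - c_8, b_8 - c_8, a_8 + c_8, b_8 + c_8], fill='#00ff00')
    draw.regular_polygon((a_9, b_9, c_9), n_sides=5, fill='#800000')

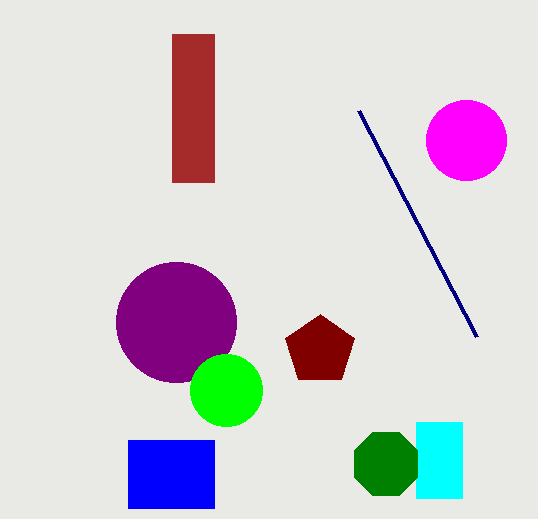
p_1 = 358, q_1 = 110, p_2 = 416, q_2 = 422, s_2 = 462, t_2 = 498, a_3 = 386, b_3 = 464, c_3 = 34, p_4 = 128, q_4 = 440, s_4 = 214, t_4 = 508, a_5 = 176, b_5 = 322, p_6 = 172, q_6 = 34, s_6 = 214, t_6 = 182, a_7 = 466, b_7 = 140, c_7 = 40, a_8 = 226, b_8 = 390, c_8 = 36, a_9 = 320, b_9 = 350, c_9 = 36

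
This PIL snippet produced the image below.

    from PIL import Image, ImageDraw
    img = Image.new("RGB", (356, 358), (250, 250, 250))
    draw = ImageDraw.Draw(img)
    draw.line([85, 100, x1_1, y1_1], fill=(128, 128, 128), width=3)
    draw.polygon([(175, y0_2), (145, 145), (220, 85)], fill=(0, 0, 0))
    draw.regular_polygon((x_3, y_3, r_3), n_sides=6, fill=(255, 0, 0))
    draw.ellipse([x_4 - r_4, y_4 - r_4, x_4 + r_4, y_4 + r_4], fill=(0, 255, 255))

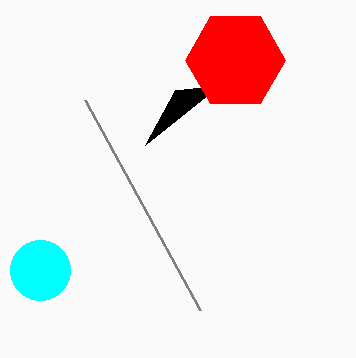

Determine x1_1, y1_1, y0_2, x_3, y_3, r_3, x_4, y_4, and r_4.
x1_1 = 200
y1_1 = 310
y0_2 = 90
x_3 = 235
y_3 = 60
r_3 = 50
x_4 = 40
y_4 = 270
r_4 = 30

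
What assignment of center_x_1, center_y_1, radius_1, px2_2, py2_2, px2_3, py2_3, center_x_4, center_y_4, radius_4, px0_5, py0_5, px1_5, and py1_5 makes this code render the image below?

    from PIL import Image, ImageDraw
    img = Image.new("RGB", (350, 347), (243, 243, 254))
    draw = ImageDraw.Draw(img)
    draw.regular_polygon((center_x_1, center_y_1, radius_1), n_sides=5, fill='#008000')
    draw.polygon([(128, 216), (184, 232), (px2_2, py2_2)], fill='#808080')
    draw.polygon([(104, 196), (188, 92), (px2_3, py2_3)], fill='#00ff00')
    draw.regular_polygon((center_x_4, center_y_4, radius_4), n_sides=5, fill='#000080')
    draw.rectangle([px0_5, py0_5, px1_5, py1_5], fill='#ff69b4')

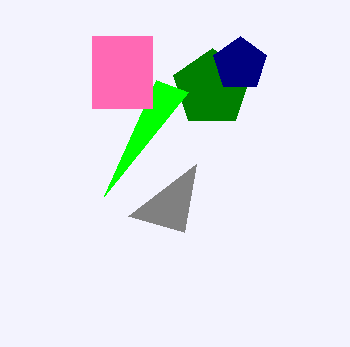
center_x_1 = 212; center_y_1 = 88; radius_1 = 40; px2_2 = 196; py2_2 = 164; px2_3 = 156; py2_3 = 80; center_x_4 = 240; center_y_4 = 64; radius_4 = 28; px0_5 = 92; py0_5 = 36; px1_5 = 152; py1_5 = 108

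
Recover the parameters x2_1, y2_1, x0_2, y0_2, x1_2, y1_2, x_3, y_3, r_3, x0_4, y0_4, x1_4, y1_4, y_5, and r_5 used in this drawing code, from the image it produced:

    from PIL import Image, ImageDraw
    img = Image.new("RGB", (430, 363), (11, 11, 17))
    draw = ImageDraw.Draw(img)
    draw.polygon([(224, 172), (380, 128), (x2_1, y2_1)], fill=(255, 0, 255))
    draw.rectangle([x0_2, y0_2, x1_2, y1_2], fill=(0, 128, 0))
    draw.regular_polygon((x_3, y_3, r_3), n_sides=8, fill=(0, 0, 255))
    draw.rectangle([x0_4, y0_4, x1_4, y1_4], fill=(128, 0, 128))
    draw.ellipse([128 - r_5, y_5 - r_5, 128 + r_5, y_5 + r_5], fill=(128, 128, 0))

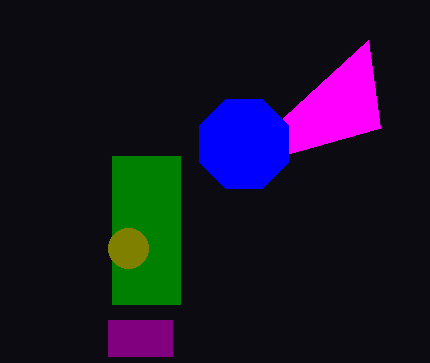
x2_1 = 368; y2_1 = 40; x0_2 = 112; y0_2 = 156; x1_2 = 180; y1_2 = 304; x_3 = 244; y_3 = 144; r_3 = 48; x0_4 = 108; y0_4 = 320; x1_4 = 172; y1_4 = 356; y_5 = 248; r_5 = 20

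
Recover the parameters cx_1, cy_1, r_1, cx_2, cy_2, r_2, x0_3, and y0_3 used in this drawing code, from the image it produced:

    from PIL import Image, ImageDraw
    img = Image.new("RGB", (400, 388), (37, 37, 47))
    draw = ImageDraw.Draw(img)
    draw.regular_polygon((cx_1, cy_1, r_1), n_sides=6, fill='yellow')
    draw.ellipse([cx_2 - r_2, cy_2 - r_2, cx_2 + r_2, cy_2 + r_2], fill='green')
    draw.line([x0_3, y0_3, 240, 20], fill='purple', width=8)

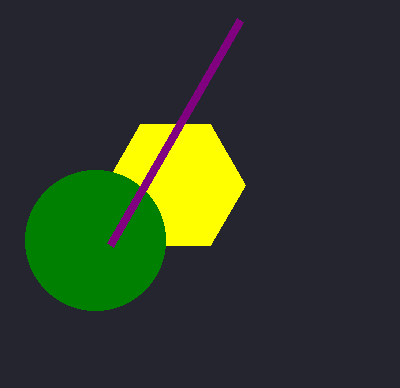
cx_1 = 175
cy_1 = 185
r_1 = 70
cx_2 = 95
cy_2 = 240
r_2 = 70
x0_3 = 110
y0_3 = 245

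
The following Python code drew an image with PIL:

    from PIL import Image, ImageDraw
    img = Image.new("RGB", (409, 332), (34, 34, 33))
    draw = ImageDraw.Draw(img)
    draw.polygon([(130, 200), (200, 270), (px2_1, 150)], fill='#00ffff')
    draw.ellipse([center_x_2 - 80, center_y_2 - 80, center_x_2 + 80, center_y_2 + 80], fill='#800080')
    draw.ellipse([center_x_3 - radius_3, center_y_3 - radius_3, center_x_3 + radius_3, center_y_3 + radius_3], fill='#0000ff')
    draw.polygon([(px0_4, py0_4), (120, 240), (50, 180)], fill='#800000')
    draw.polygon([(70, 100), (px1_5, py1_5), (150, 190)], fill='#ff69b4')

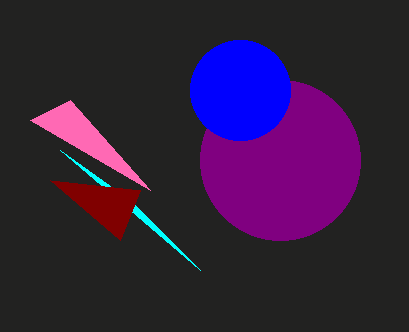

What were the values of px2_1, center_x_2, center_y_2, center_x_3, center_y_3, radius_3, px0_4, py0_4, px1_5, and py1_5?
px2_1 = 60; center_x_2 = 280; center_y_2 = 160; center_x_3 = 240; center_y_3 = 90; radius_3 = 50; px0_4 = 140; py0_4 = 190; px1_5 = 30; py1_5 = 120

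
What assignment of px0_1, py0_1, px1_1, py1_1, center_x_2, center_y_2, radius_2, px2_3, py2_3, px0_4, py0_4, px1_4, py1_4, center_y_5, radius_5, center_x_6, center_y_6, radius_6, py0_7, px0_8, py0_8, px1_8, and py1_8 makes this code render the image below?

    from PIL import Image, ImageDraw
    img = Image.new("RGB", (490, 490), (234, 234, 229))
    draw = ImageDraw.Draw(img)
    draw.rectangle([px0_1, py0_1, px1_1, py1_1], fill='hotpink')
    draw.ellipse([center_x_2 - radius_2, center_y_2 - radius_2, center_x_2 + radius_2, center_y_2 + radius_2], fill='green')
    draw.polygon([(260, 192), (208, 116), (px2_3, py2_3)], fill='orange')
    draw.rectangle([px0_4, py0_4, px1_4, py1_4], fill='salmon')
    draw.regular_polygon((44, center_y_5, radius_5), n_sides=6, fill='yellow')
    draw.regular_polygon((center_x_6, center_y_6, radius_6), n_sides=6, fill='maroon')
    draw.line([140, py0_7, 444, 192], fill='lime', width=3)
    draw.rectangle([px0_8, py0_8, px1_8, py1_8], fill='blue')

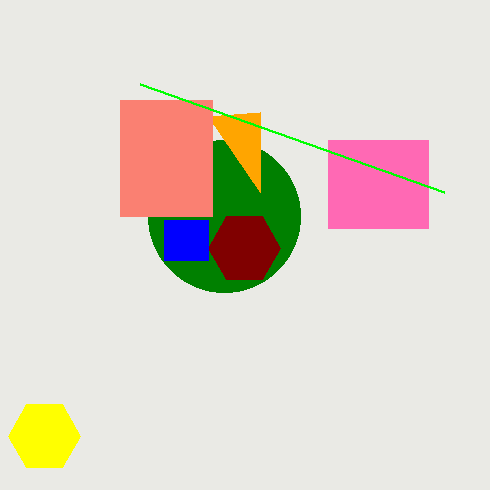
px0_1 = 328
py0_1 = 140
px1_1 = 428
py1_1 = 228
center_x_2 = 224
center_y_2 = 216
radius_2 = 76
px2_3 = 260
py2_3 = 112
px0_4 = 120
py0_4 = 100
px1_4 = 212
py1_4 = 216
center_y_5 = 436
radius_5 = 36
center_x_6 = 244
center_y_6 = 248
radius_6 = 36
py0_7 = 84
px0_8 = 164
py0_8 = 220
px1_8 = 208
py1_8 = 260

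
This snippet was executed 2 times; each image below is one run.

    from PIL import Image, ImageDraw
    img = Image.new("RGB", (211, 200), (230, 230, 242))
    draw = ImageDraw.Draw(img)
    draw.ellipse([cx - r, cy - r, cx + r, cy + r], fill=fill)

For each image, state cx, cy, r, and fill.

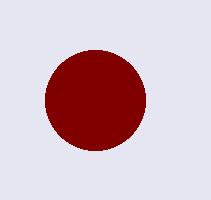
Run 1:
cx = 95, cy = 100, r = 50, fill = 'maroon'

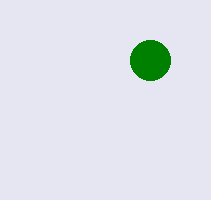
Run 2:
cx = 150; cy = 60; r = 20; fill = 'green'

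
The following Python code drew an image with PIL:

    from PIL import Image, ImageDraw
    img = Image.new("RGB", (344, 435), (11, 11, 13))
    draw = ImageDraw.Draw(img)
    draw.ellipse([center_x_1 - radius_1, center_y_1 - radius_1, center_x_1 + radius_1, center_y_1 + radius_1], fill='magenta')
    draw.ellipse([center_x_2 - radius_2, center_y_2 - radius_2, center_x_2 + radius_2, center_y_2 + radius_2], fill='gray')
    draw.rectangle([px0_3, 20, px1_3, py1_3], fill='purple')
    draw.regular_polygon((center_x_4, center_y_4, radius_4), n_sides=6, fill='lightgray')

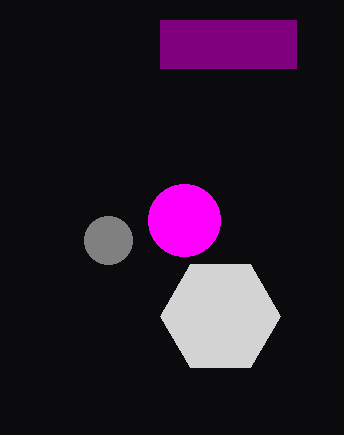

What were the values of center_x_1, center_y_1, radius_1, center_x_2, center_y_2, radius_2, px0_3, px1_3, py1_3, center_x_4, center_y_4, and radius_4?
center_x_1 = 184
center_y_1 = 220
radius_1 = 36
center_x_2 = 108
center_y_2 = 240
radius_2 = 24
px0_3 = 160
px1_3 = 296
py1_3 = 68
center_x_4 = 220
center_y_4 = 316
radius_4 = 60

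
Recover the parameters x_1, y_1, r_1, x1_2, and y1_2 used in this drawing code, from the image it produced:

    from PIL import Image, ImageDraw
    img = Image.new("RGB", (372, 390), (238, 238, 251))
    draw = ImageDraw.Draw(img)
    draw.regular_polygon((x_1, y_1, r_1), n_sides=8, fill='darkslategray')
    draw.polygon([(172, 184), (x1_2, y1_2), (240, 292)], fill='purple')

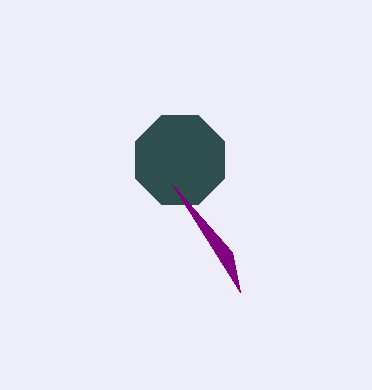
x_1 = 180, y_1 = 160, r_1 = 48, x1_2 = 232, y1_2 = 252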